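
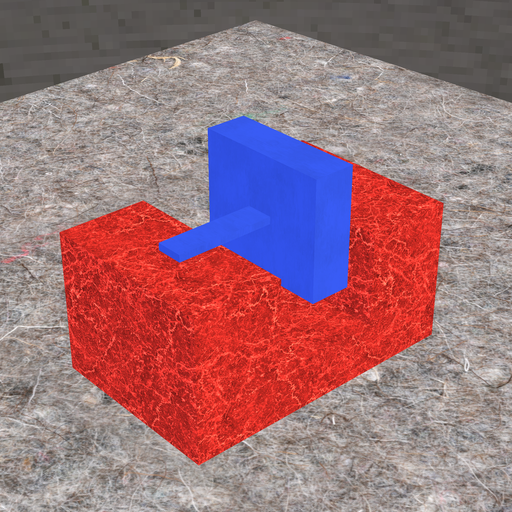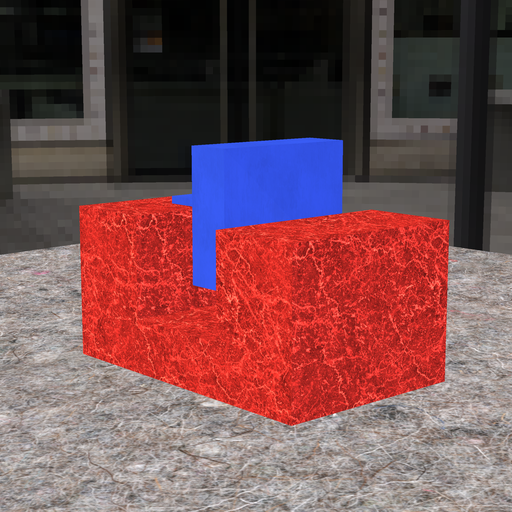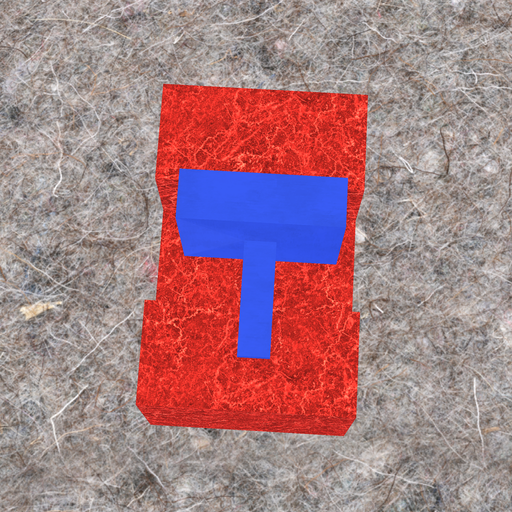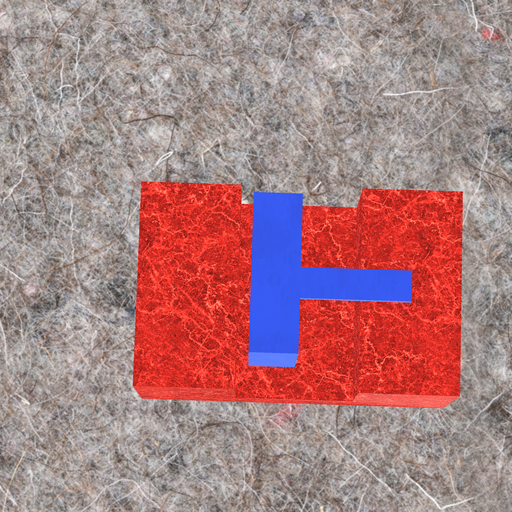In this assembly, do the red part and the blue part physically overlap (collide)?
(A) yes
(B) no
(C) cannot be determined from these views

(B) no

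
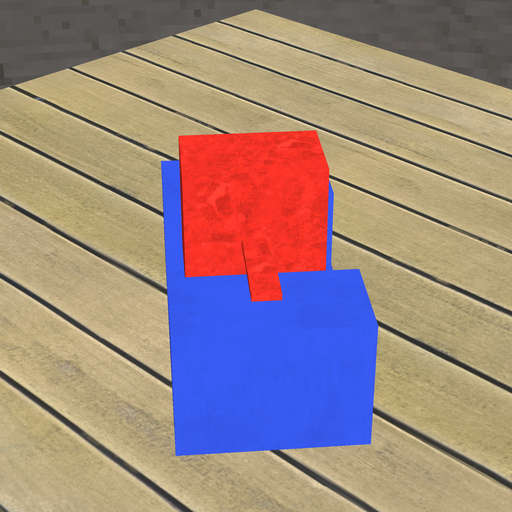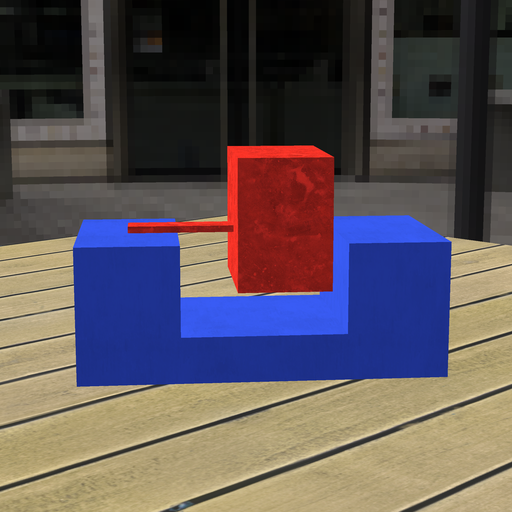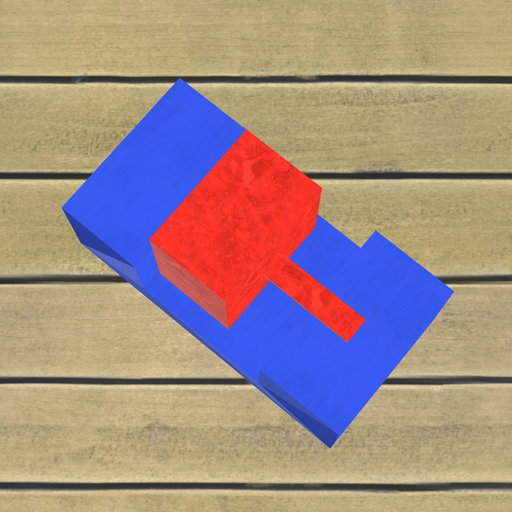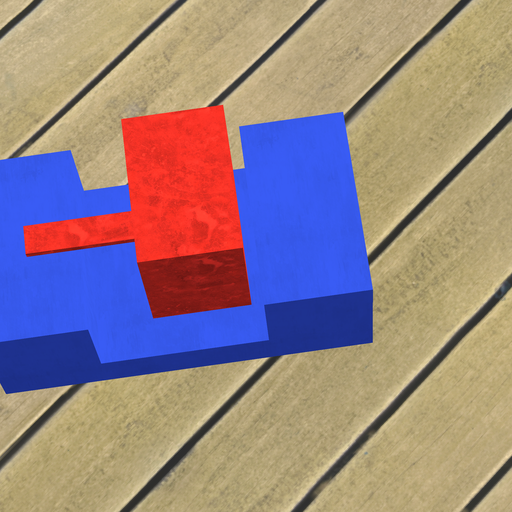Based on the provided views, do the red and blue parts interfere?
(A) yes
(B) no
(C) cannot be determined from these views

(B) no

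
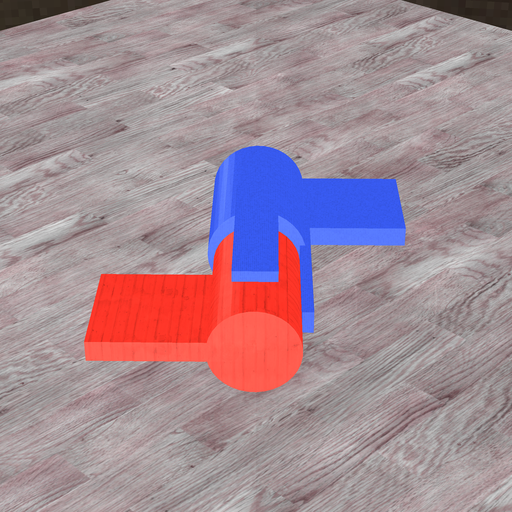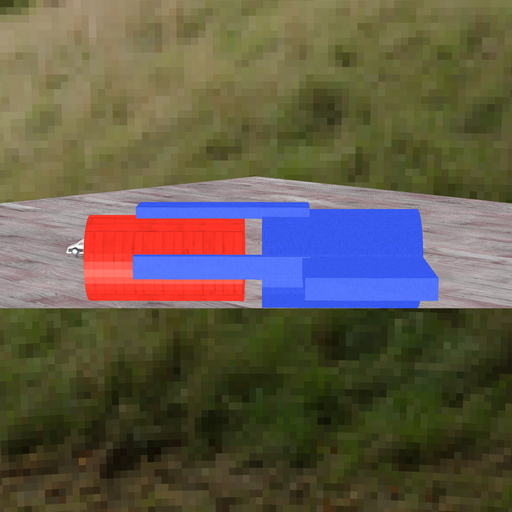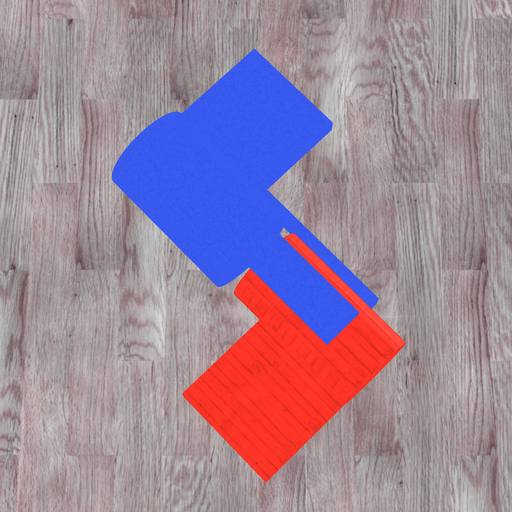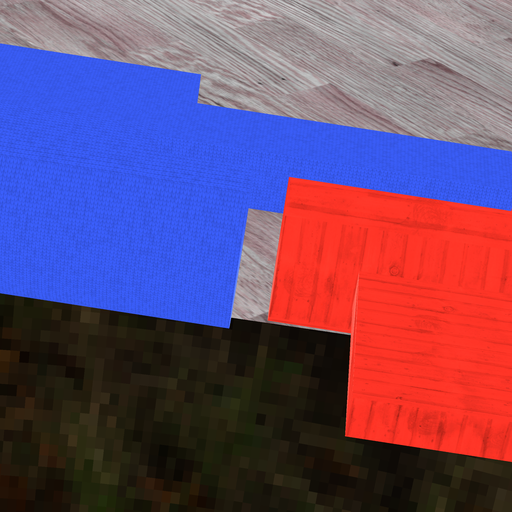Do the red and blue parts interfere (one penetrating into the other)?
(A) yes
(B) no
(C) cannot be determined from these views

(B) no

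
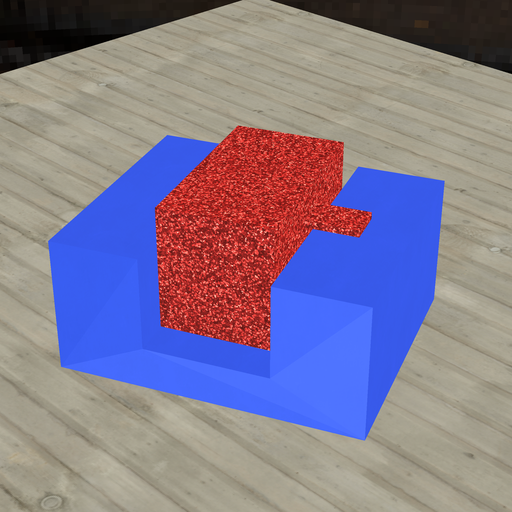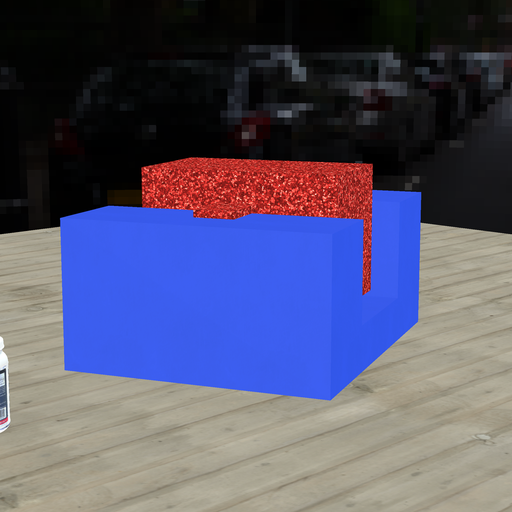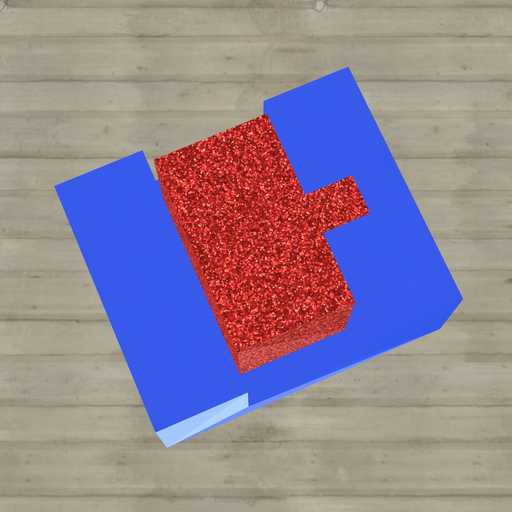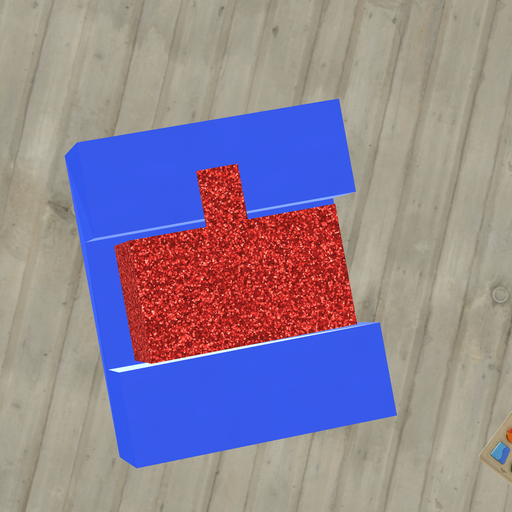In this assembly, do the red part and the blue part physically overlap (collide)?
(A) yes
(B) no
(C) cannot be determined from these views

(B) no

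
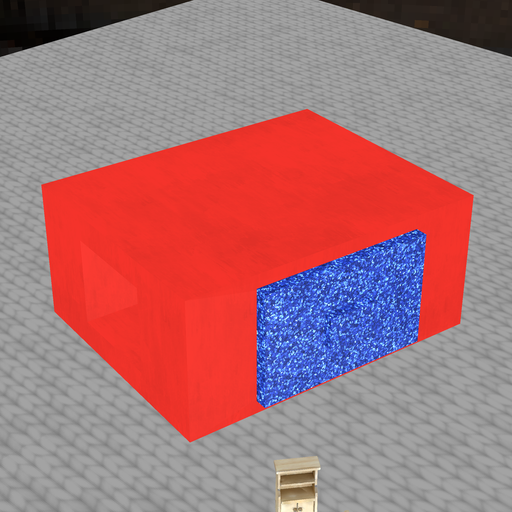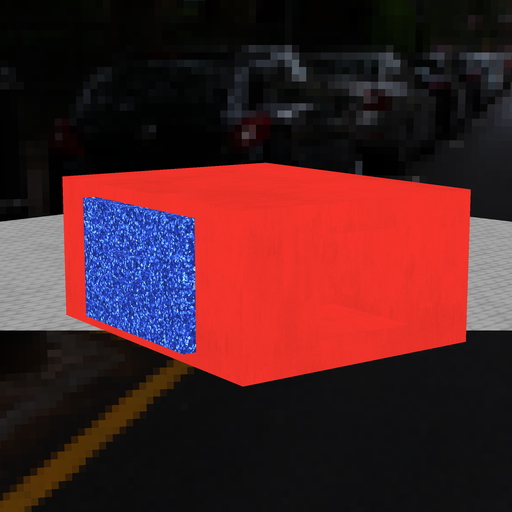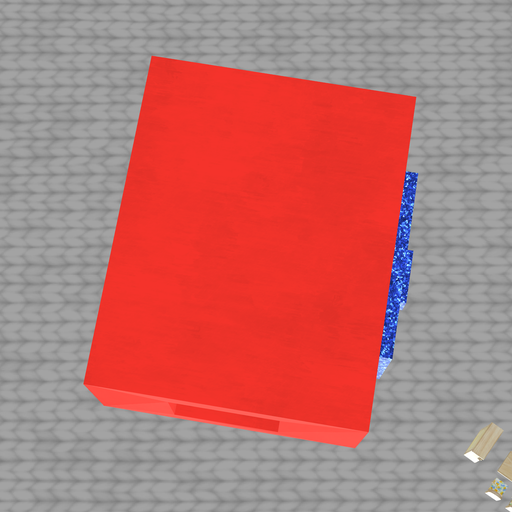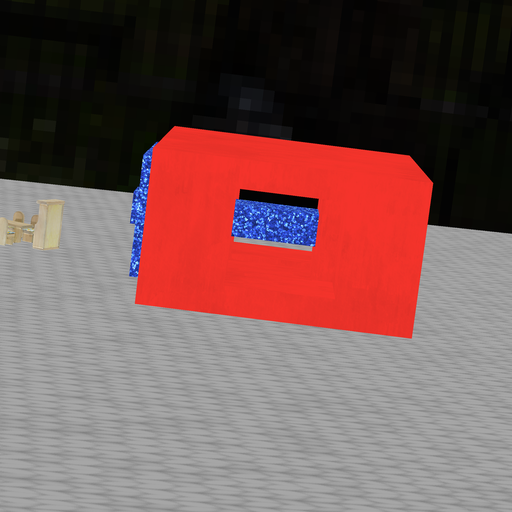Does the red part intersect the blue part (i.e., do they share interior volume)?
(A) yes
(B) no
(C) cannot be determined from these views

(A) yes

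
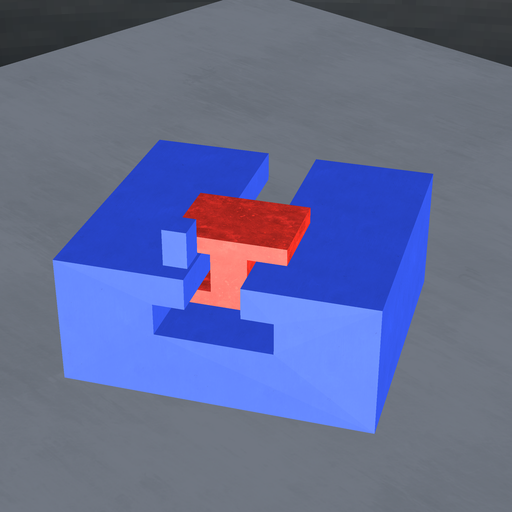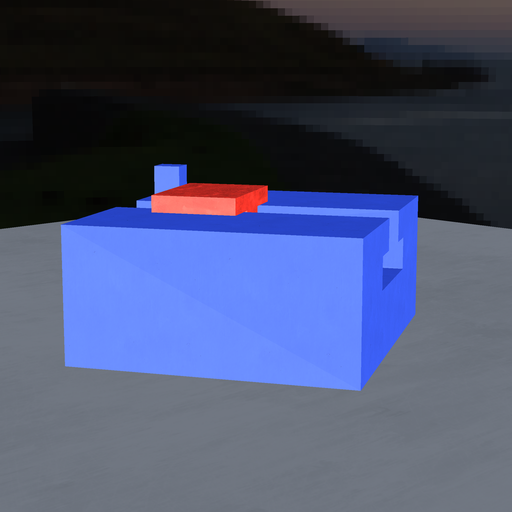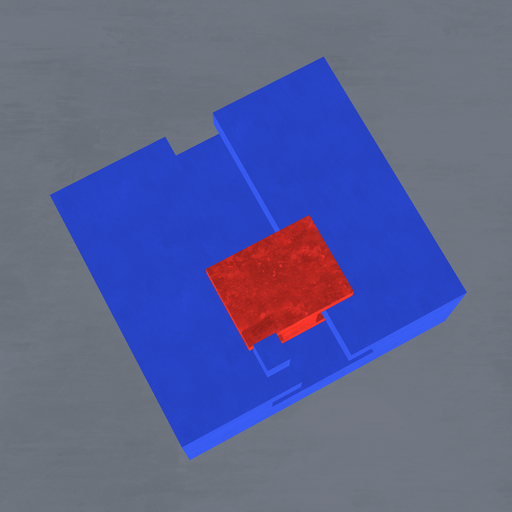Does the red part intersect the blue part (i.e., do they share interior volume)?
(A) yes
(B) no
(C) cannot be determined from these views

(B) no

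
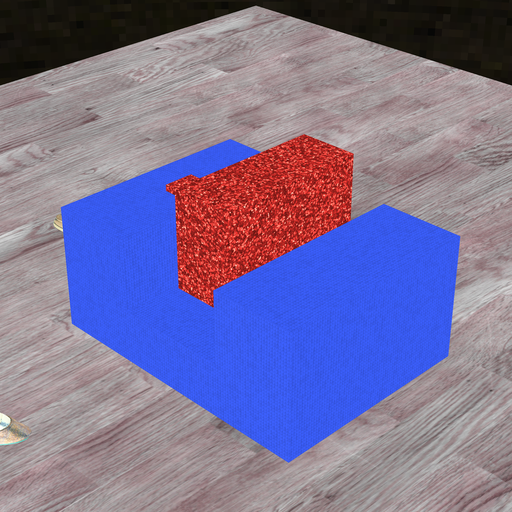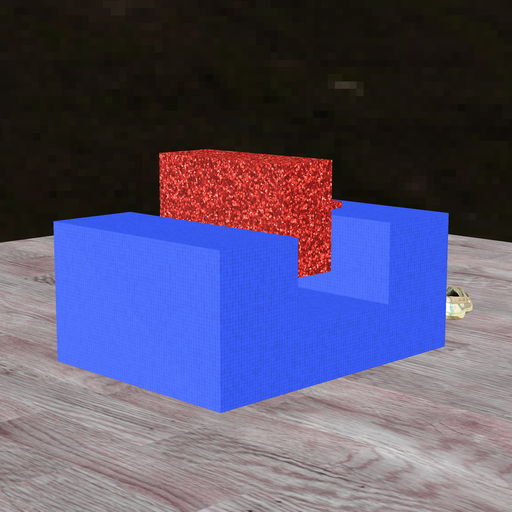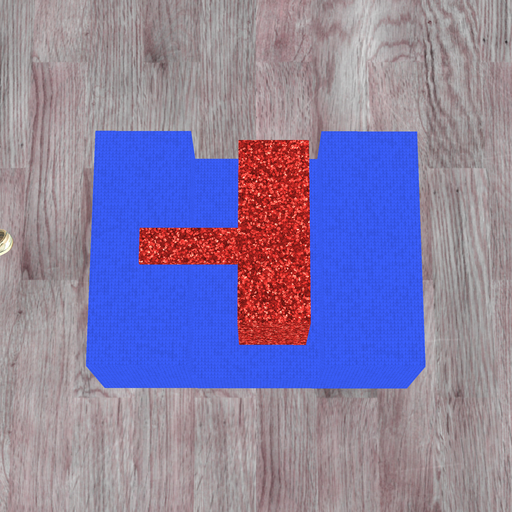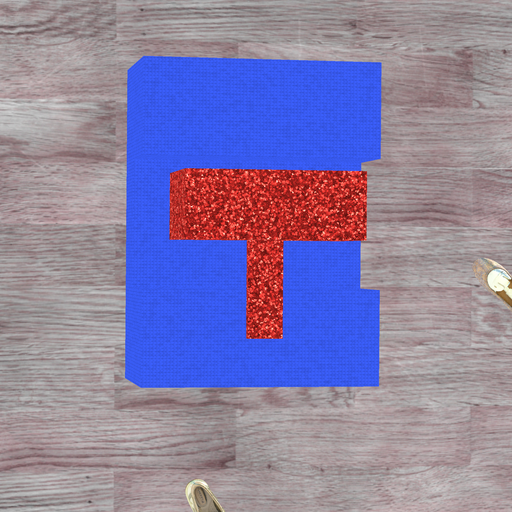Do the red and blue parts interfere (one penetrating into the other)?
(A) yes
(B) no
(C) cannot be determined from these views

(B) no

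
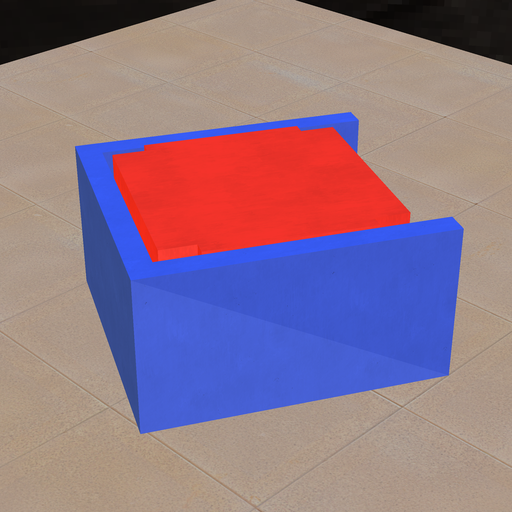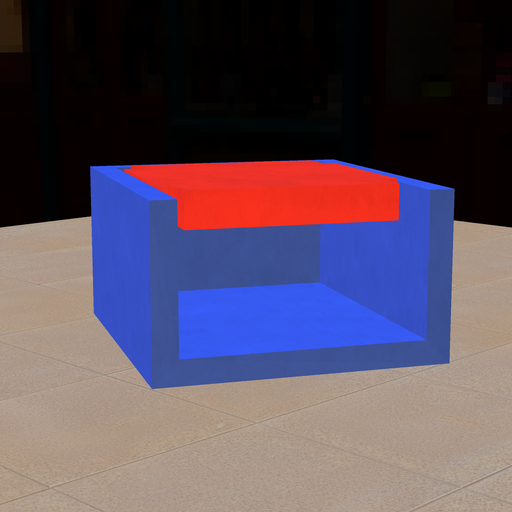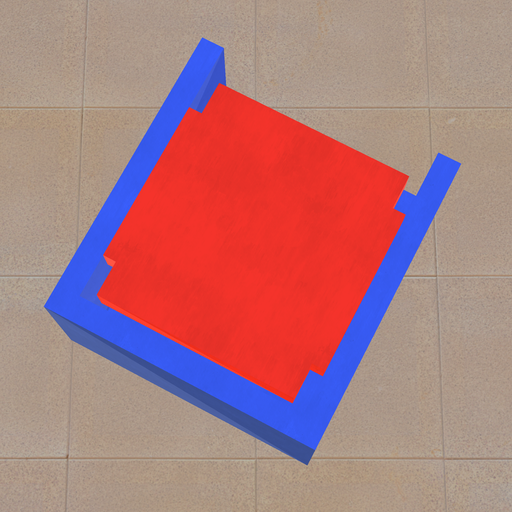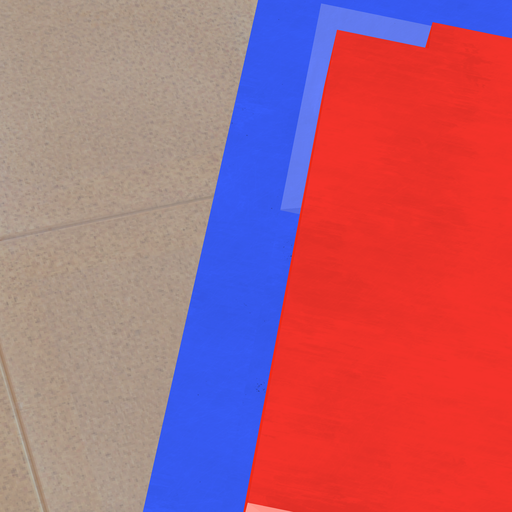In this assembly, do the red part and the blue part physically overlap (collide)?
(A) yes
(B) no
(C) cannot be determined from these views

(B) no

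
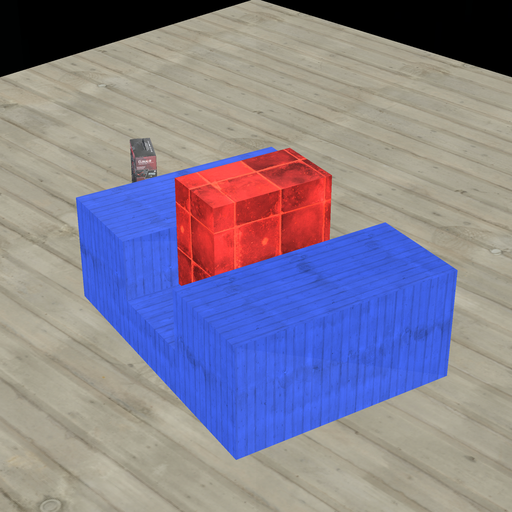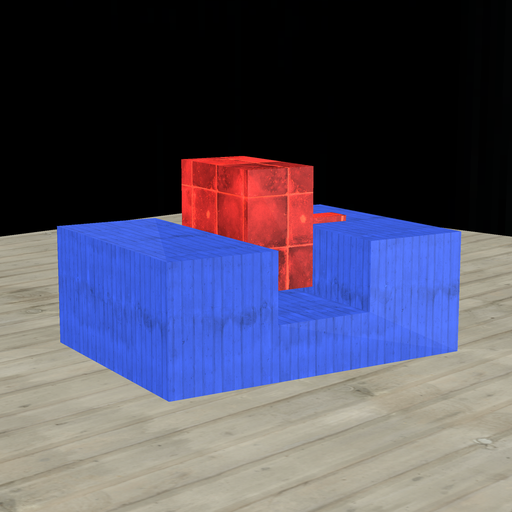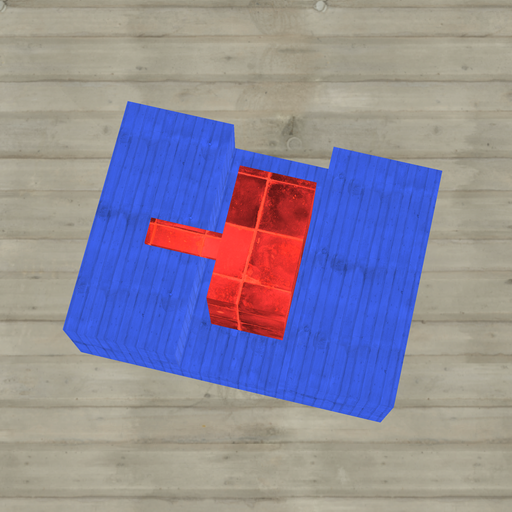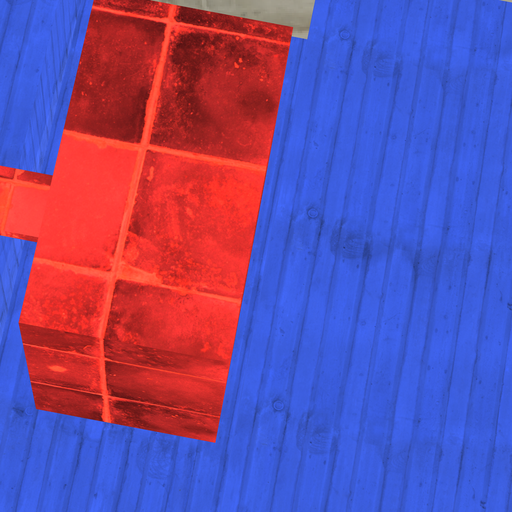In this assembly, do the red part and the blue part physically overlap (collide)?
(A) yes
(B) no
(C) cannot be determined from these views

(B) no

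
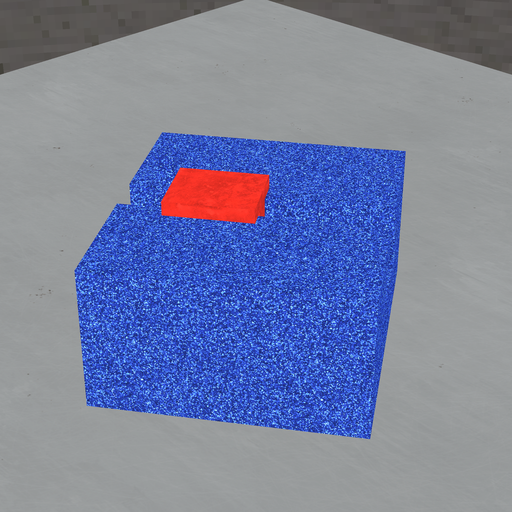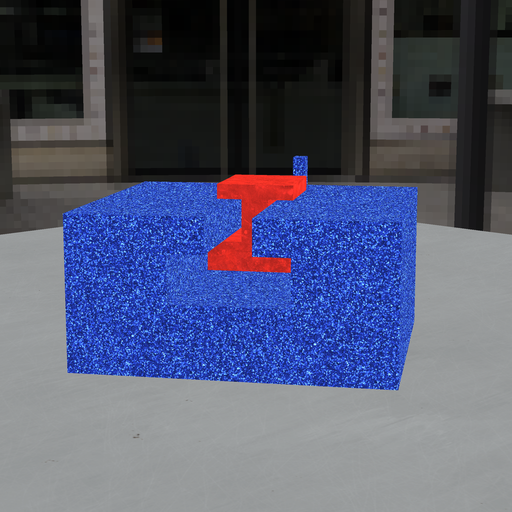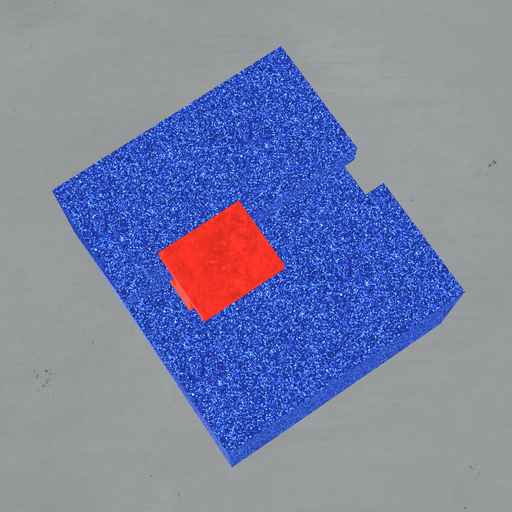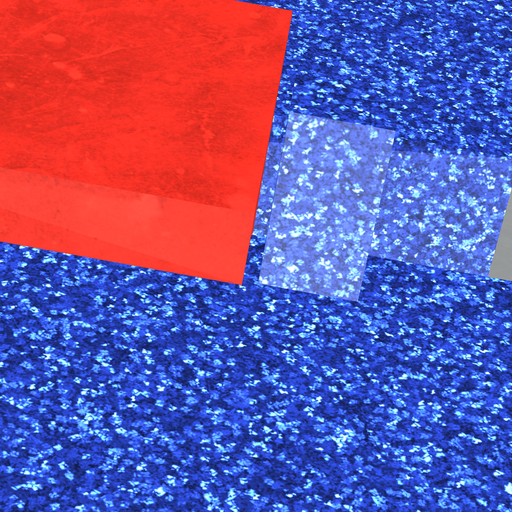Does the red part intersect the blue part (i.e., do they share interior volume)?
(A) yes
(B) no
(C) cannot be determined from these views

(B) no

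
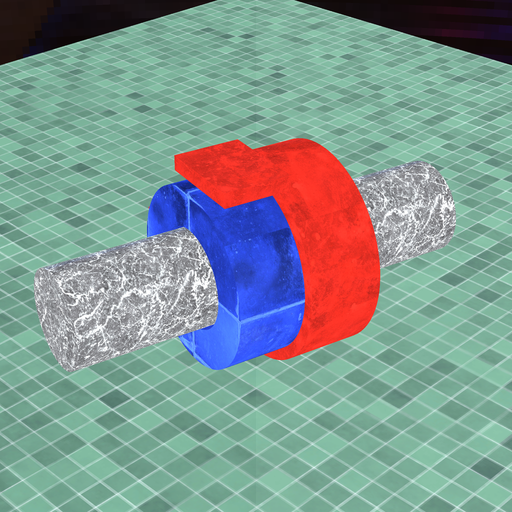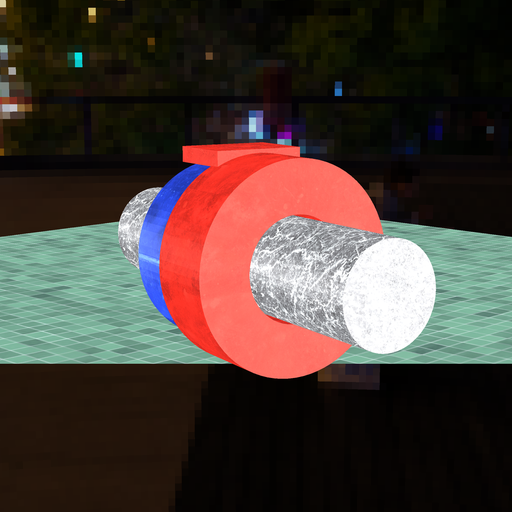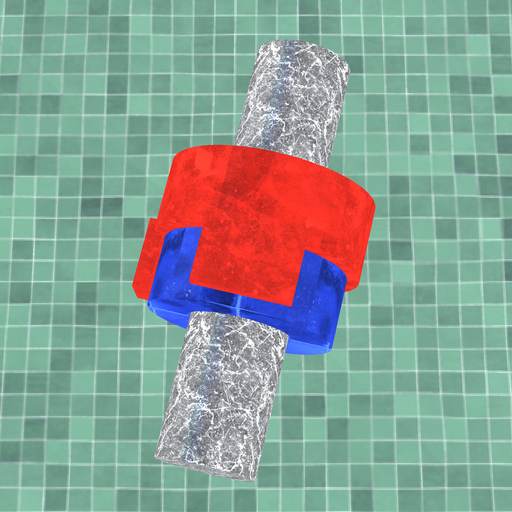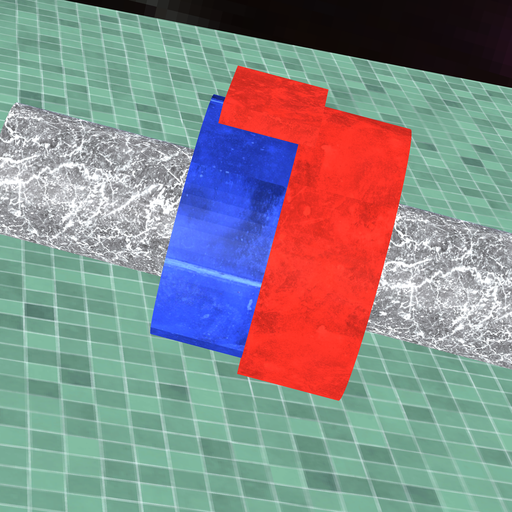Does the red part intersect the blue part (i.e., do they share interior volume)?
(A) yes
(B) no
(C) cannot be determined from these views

(A) yes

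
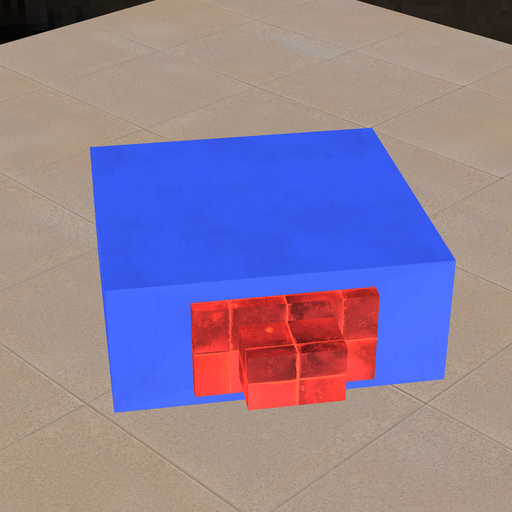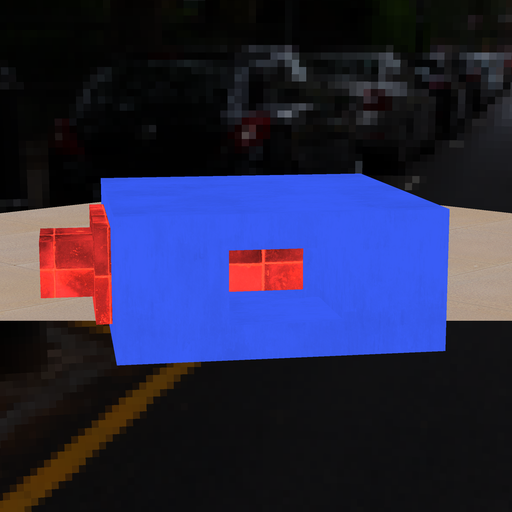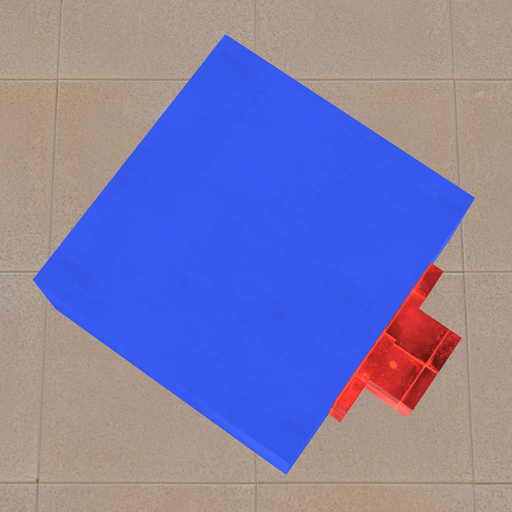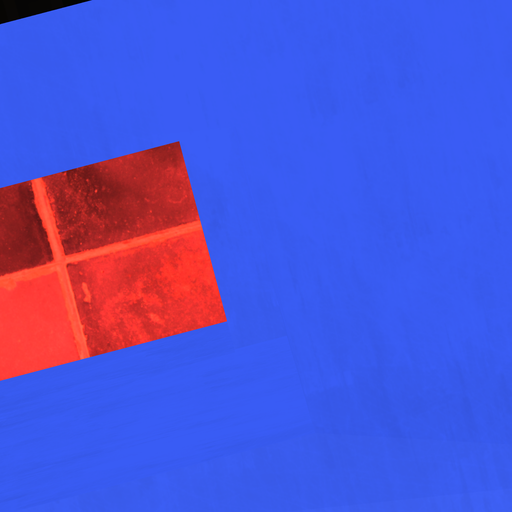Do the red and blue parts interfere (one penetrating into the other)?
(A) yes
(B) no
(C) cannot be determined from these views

(A) yes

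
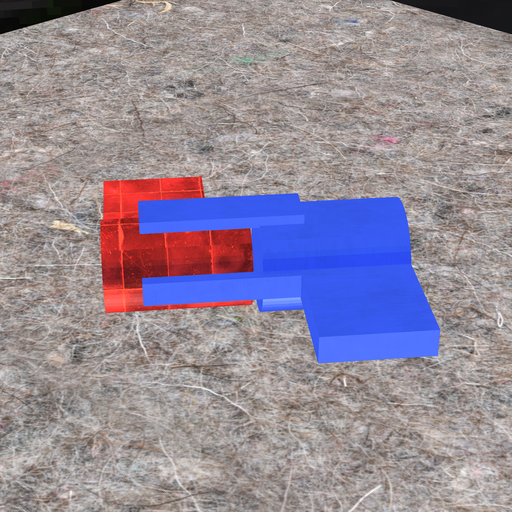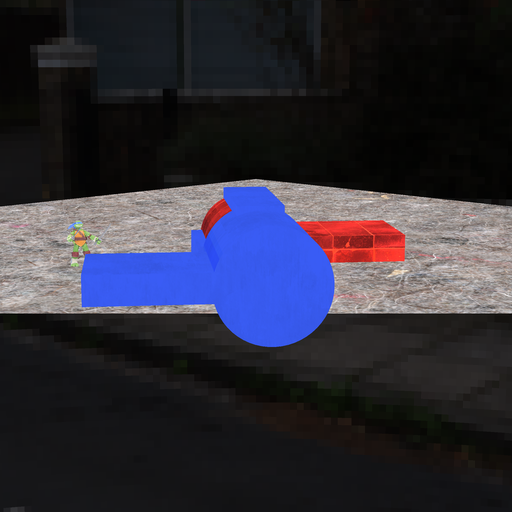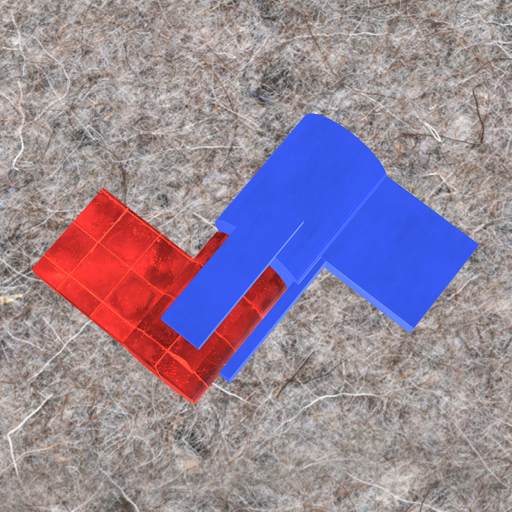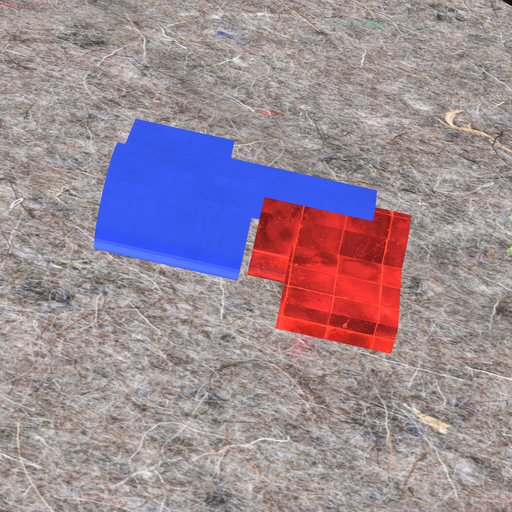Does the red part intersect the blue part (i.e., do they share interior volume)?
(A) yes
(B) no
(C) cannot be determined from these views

(B) no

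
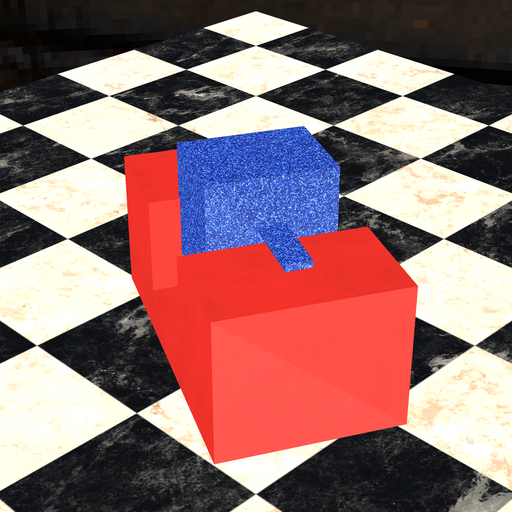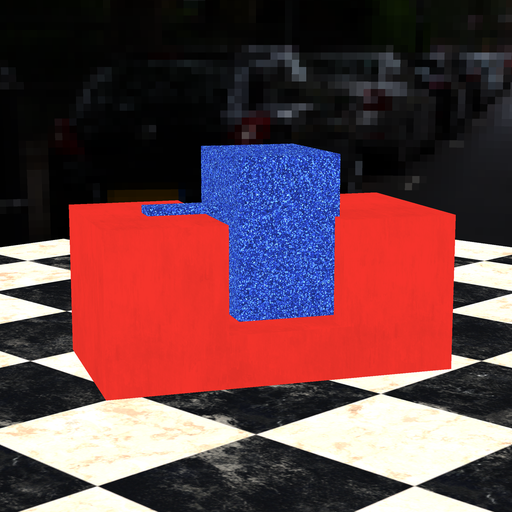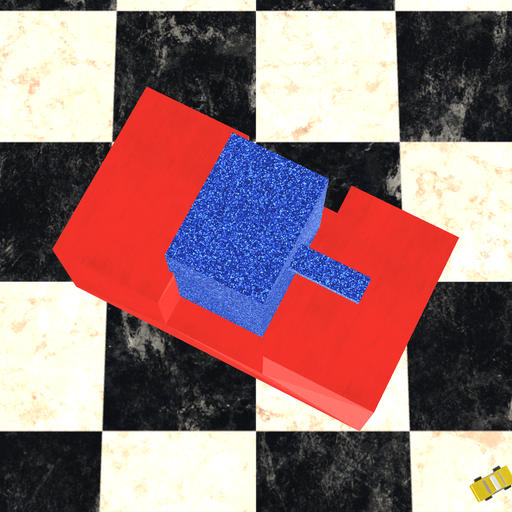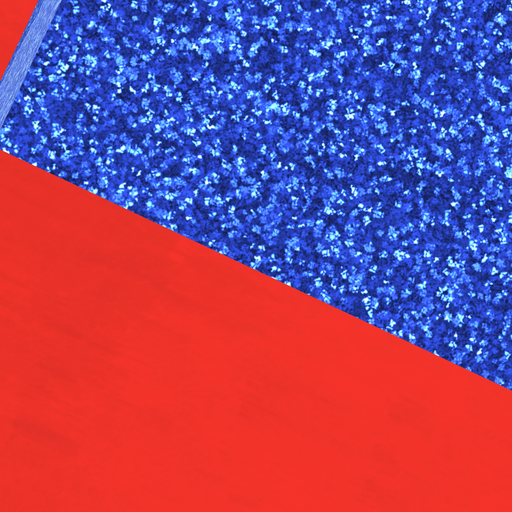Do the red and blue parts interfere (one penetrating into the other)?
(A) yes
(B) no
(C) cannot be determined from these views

(A) yes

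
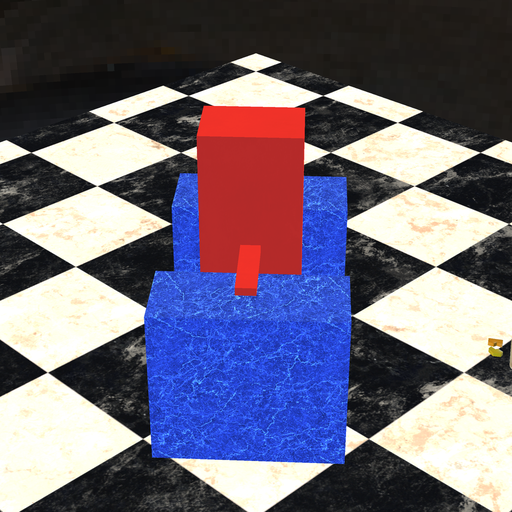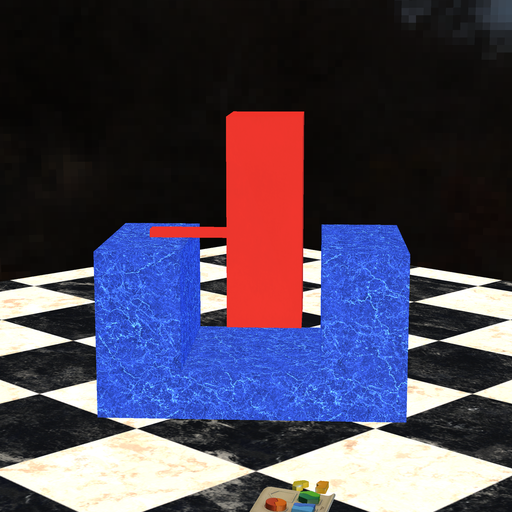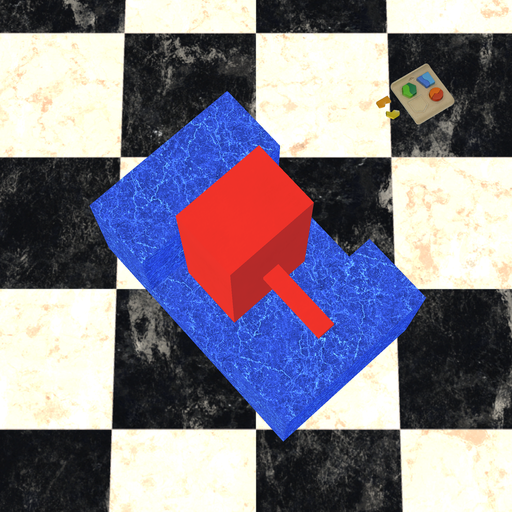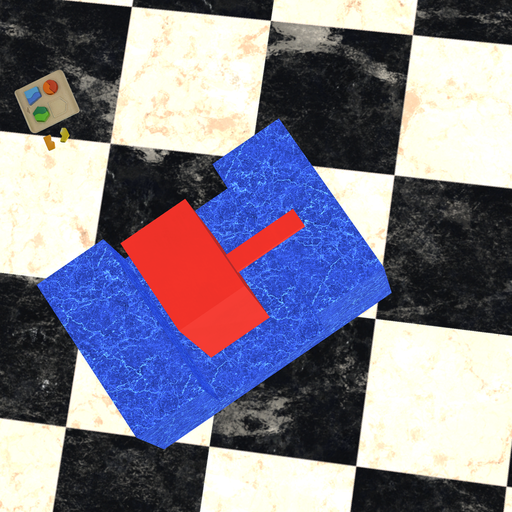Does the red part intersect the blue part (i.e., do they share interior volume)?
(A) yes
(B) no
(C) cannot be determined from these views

(B) no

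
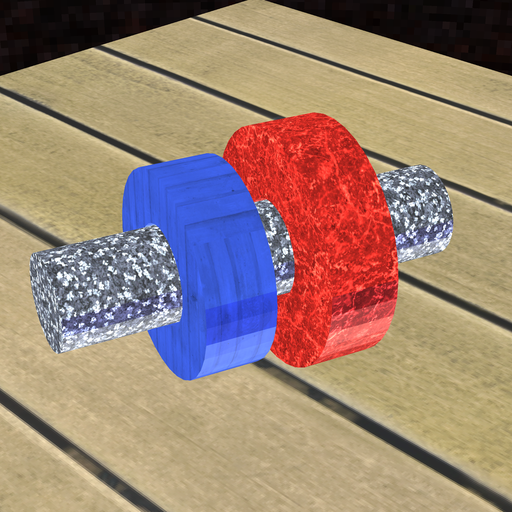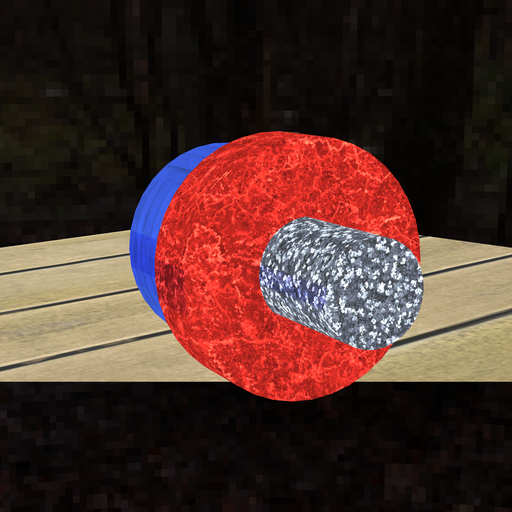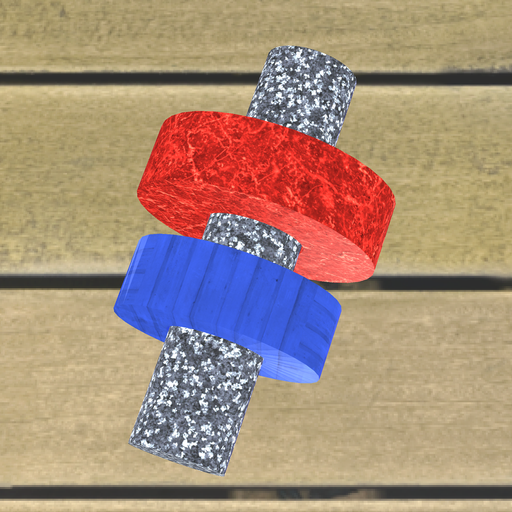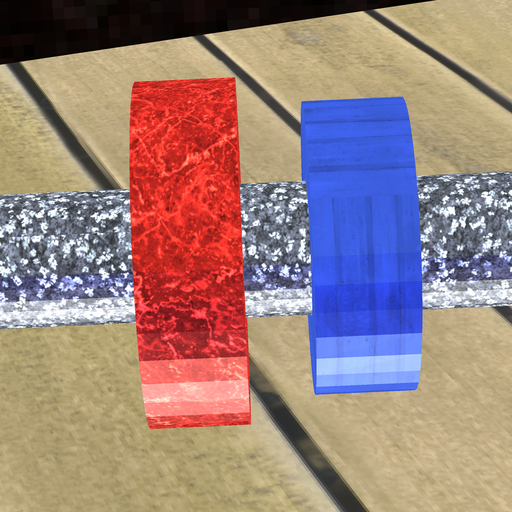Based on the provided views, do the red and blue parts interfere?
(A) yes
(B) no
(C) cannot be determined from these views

(B) no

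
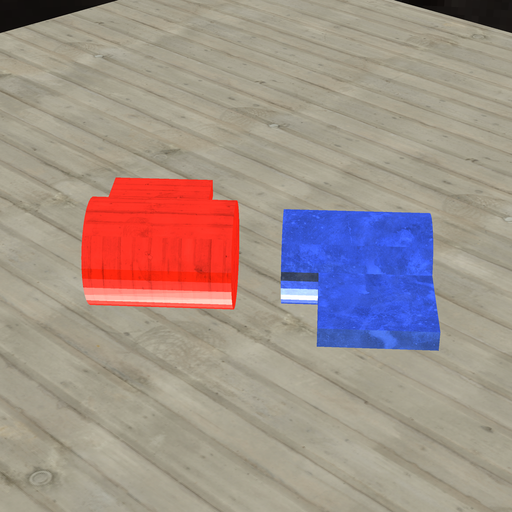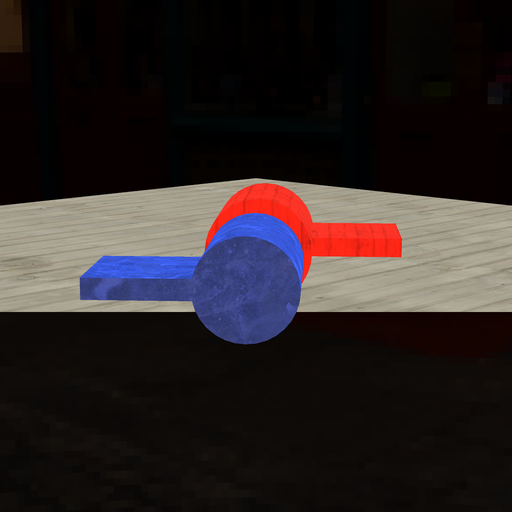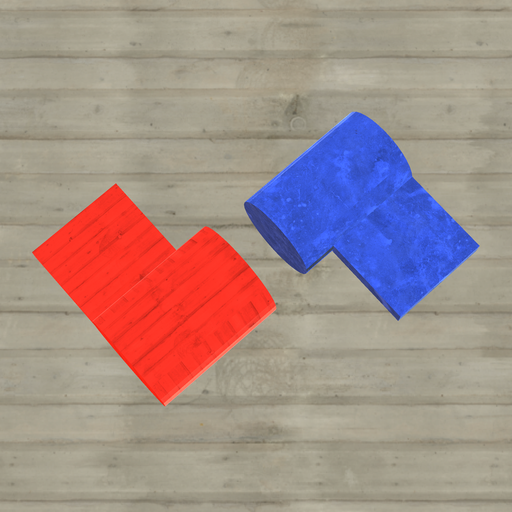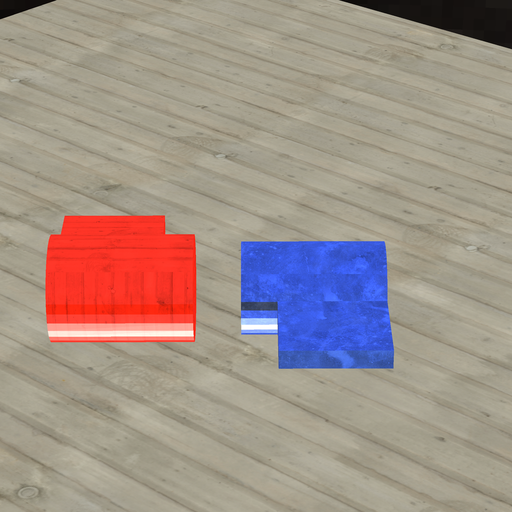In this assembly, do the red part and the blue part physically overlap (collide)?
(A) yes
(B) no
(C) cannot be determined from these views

(B) no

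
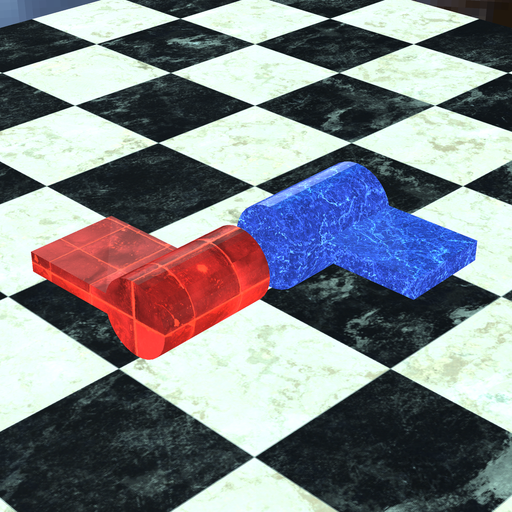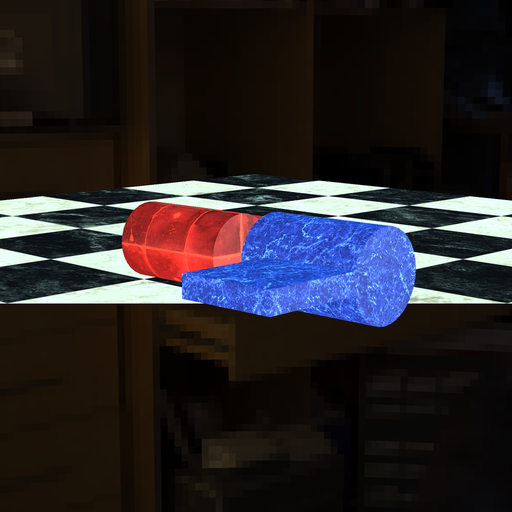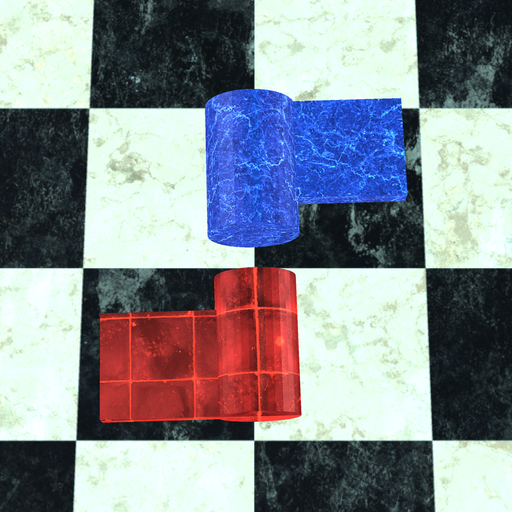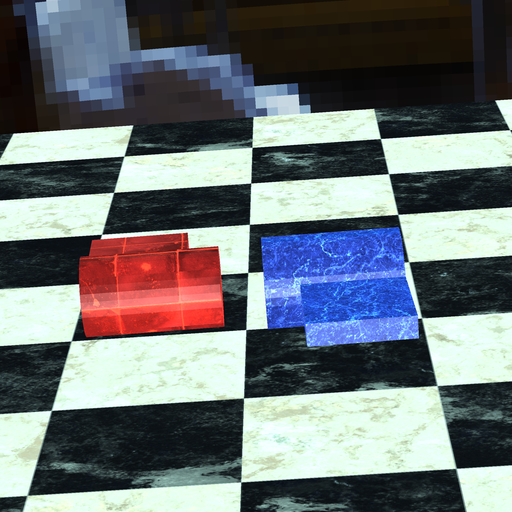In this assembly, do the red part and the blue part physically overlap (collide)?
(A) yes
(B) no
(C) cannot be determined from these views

(B) no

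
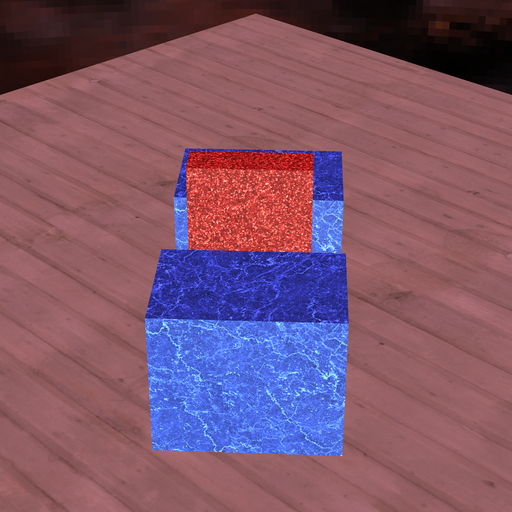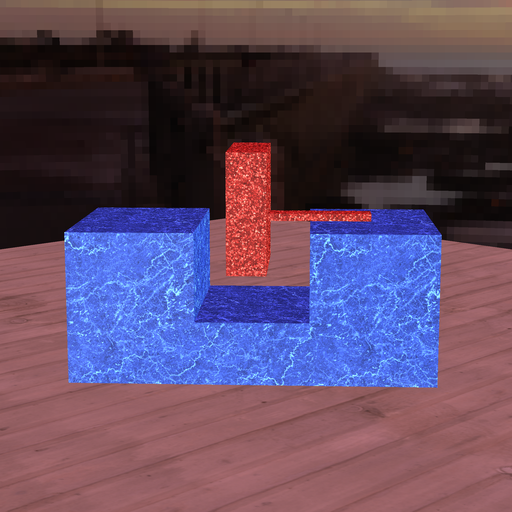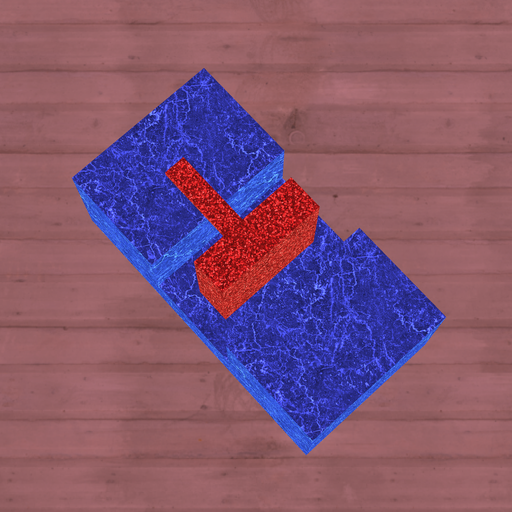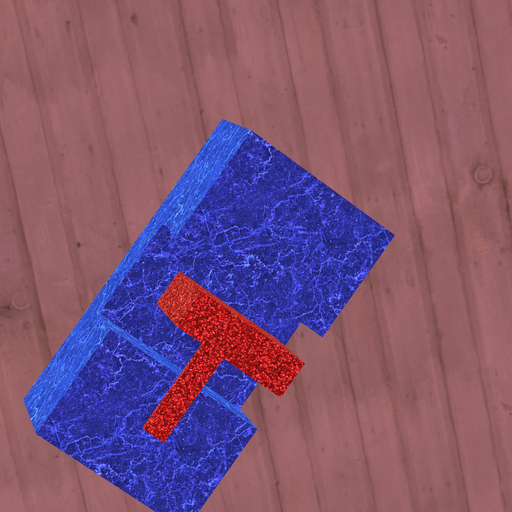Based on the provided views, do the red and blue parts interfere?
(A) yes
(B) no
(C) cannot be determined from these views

(B) no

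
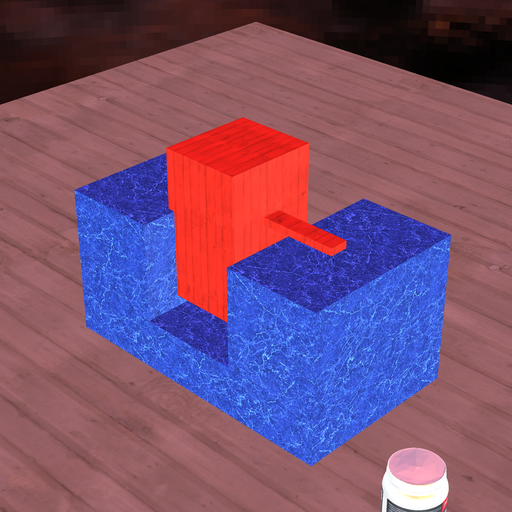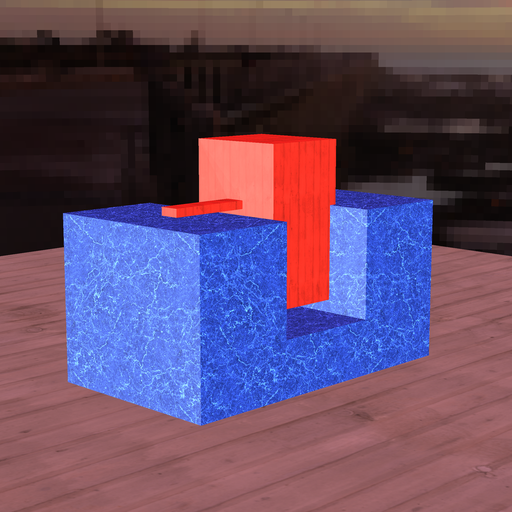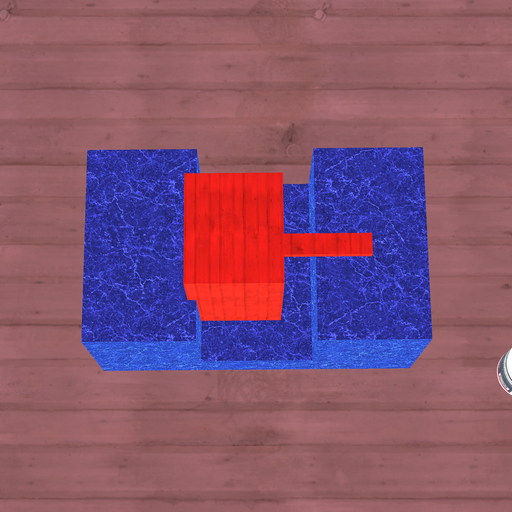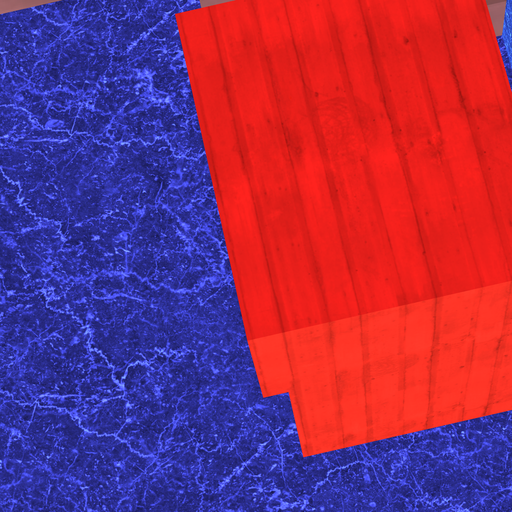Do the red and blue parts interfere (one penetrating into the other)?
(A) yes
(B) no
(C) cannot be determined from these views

(A) yes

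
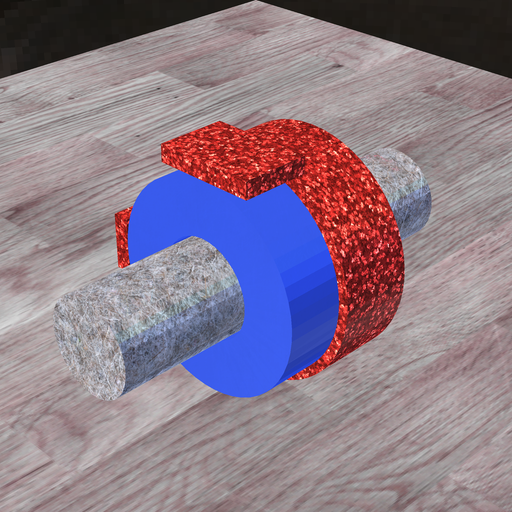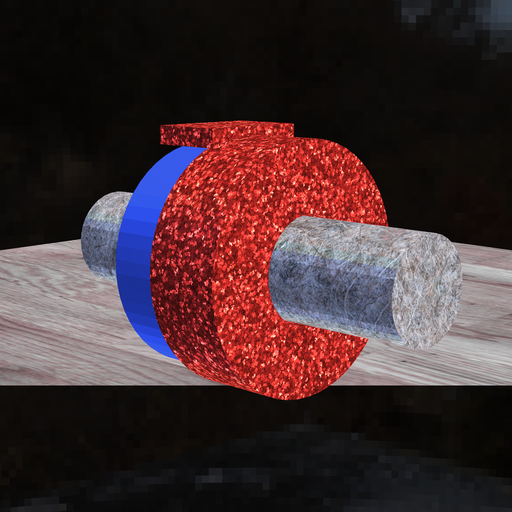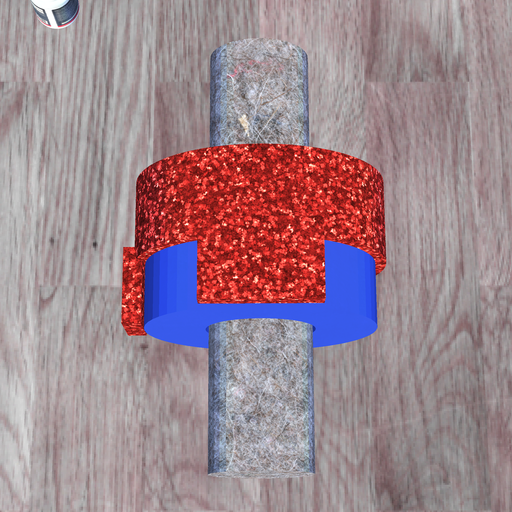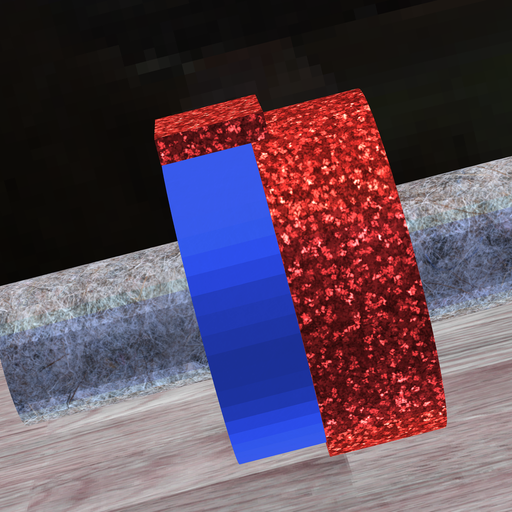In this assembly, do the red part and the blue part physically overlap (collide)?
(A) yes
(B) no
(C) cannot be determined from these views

(A) yes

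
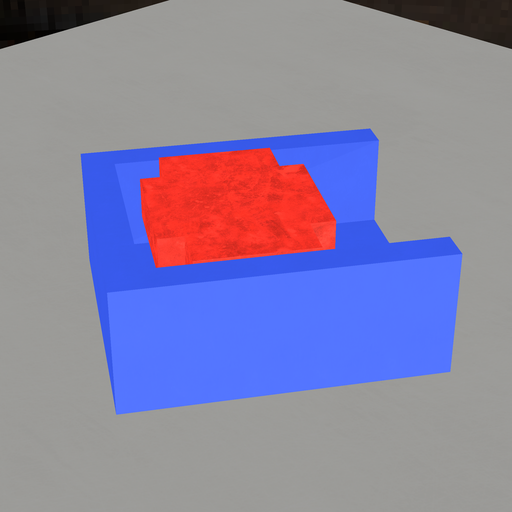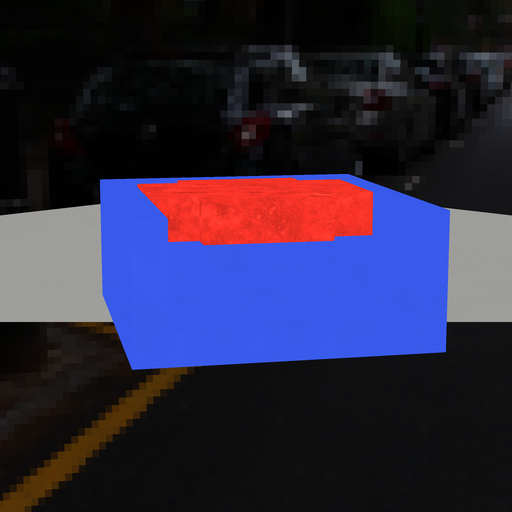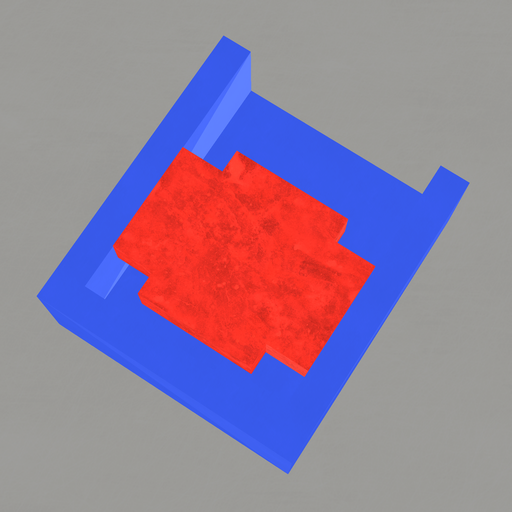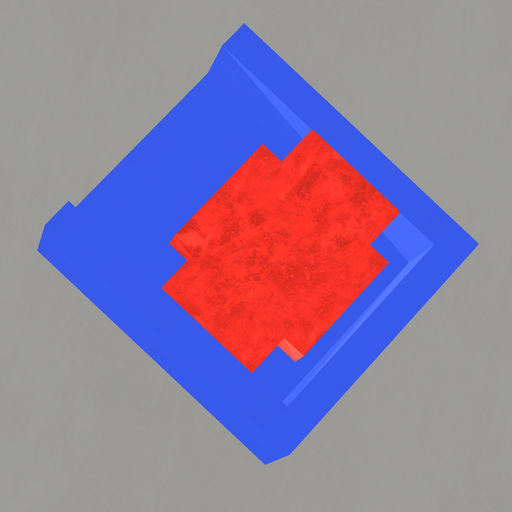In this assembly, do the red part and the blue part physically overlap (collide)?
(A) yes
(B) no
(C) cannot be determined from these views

(B) no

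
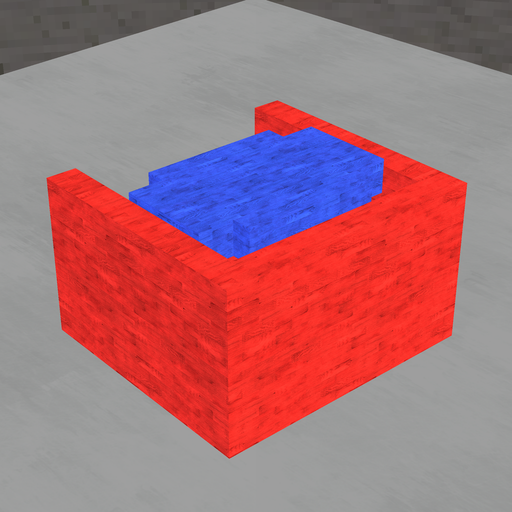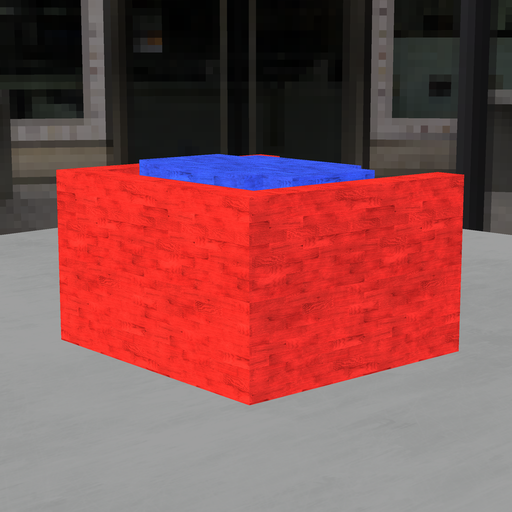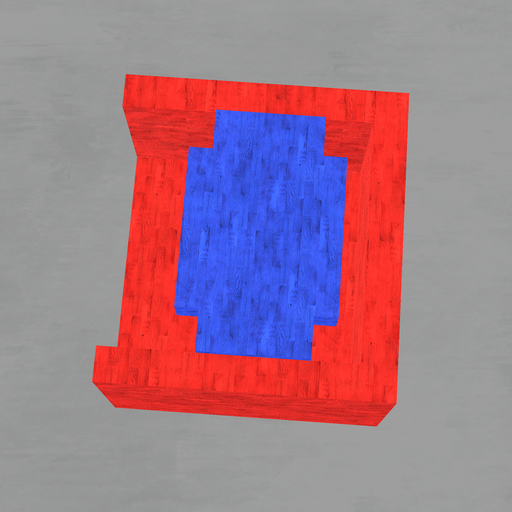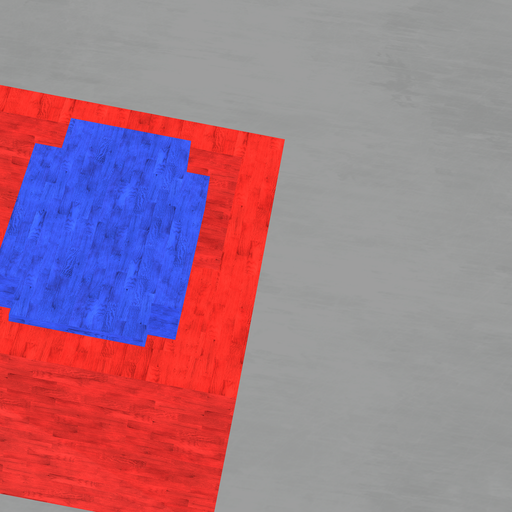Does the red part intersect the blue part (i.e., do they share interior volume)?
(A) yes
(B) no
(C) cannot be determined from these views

(B) no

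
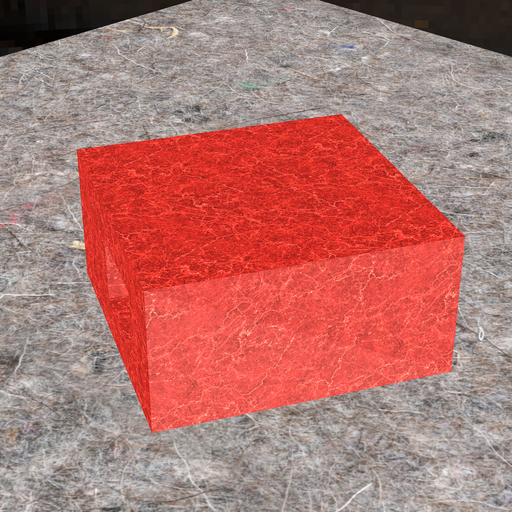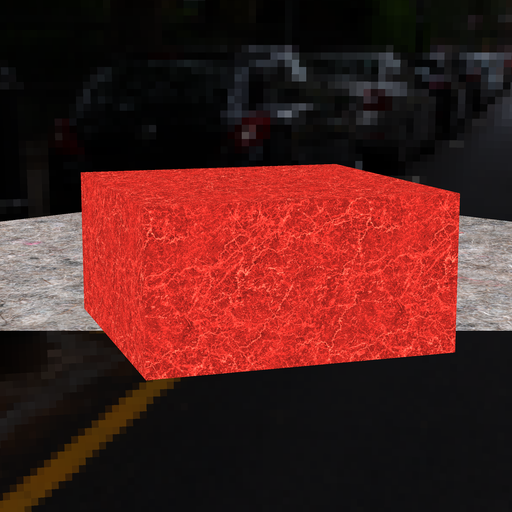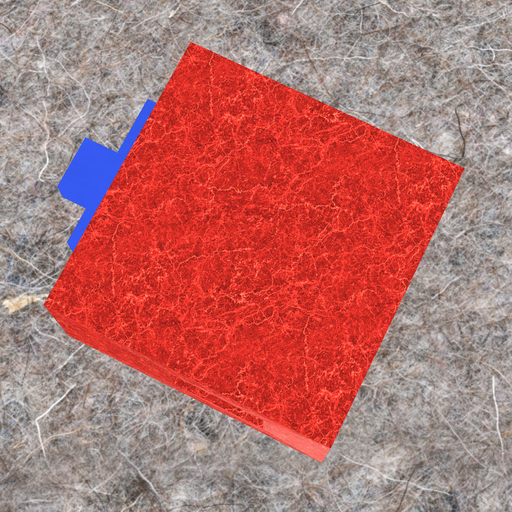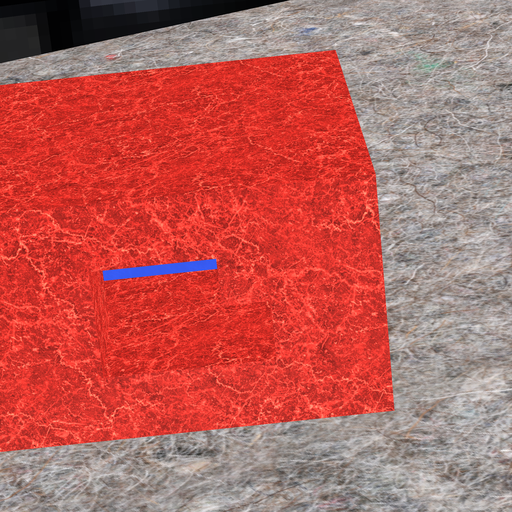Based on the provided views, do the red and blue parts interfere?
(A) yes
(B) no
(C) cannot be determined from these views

(A) yes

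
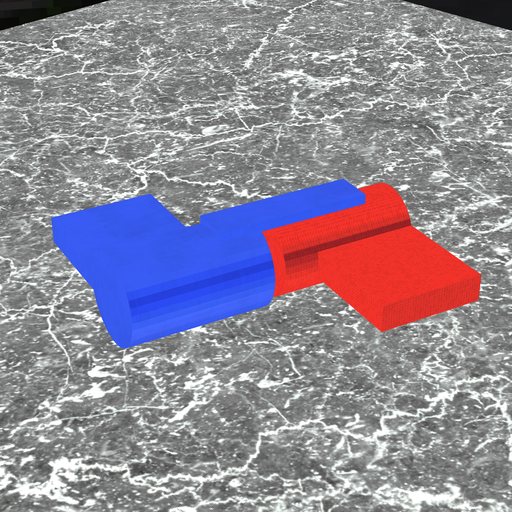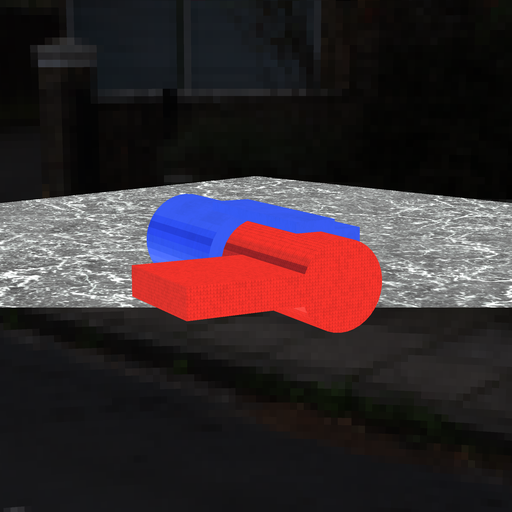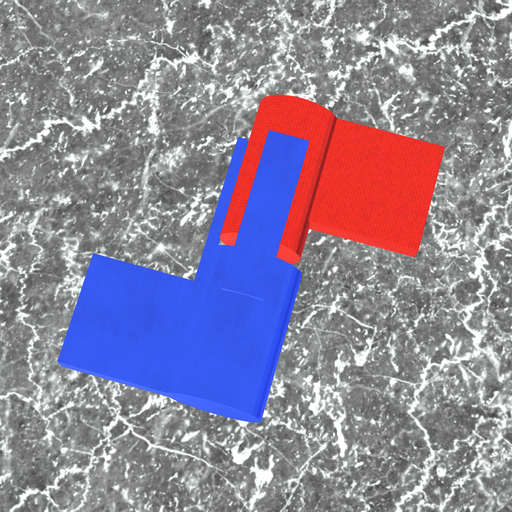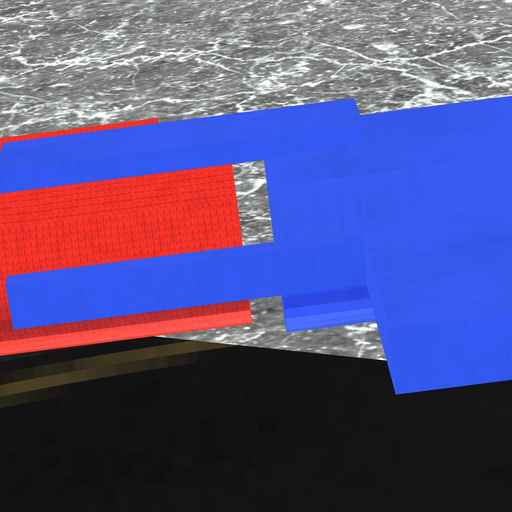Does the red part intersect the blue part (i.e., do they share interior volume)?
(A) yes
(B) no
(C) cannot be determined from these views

(B) no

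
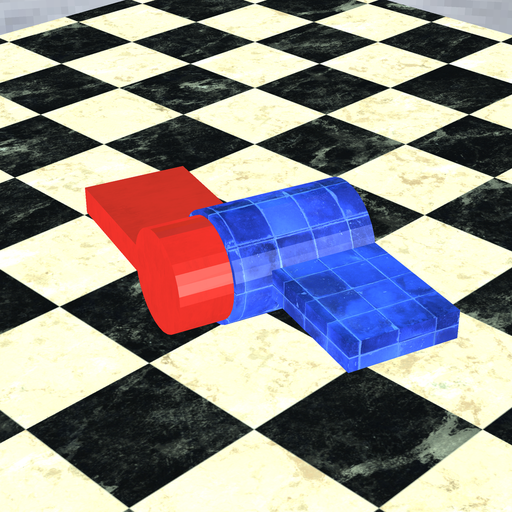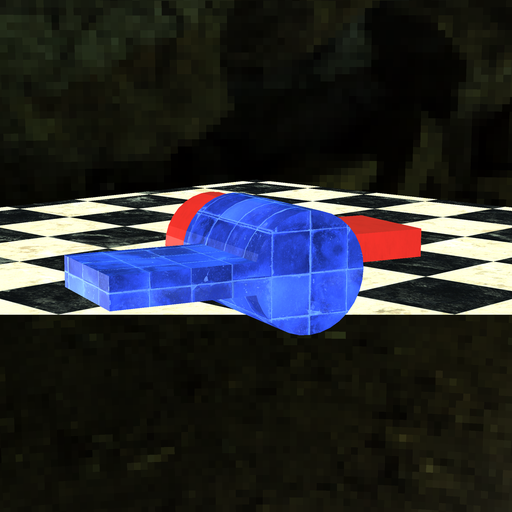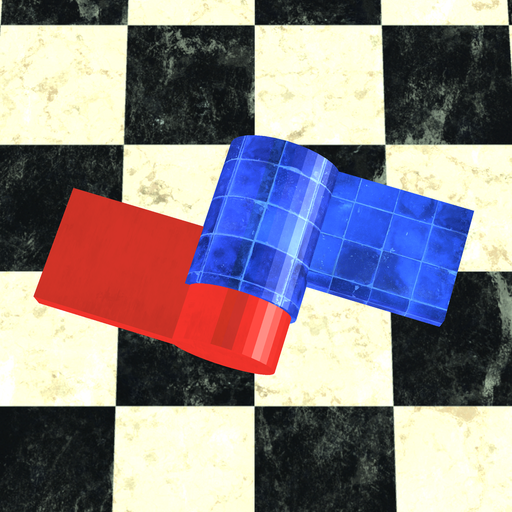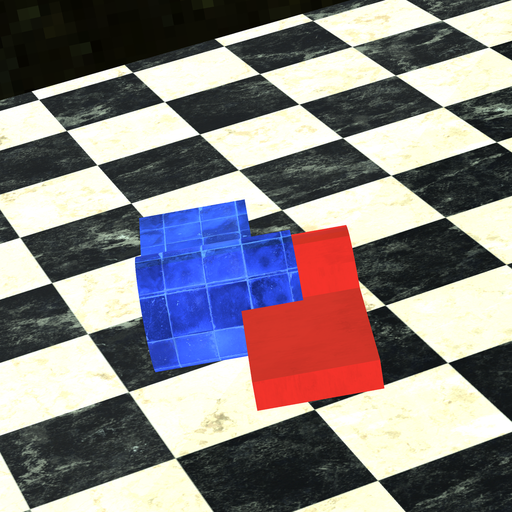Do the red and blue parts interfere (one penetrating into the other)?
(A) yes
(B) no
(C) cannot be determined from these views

(A) yes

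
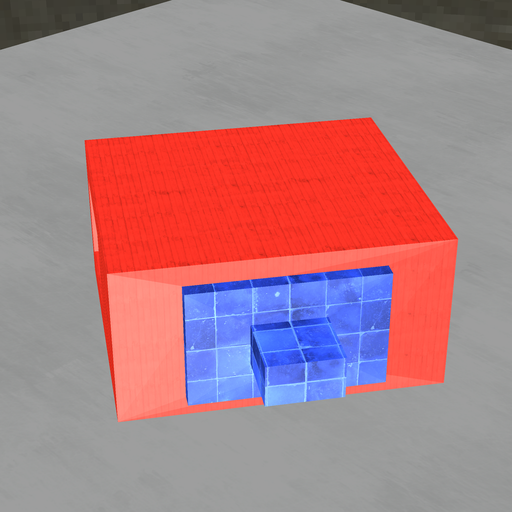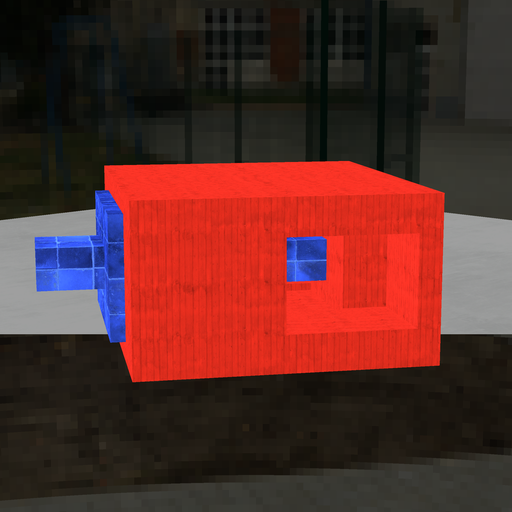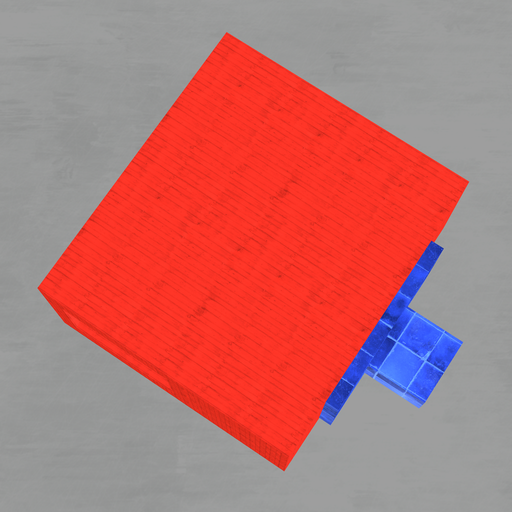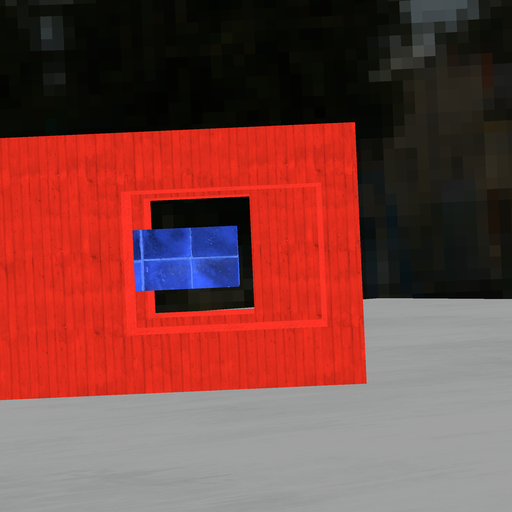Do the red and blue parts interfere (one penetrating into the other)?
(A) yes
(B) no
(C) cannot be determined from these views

(B) no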